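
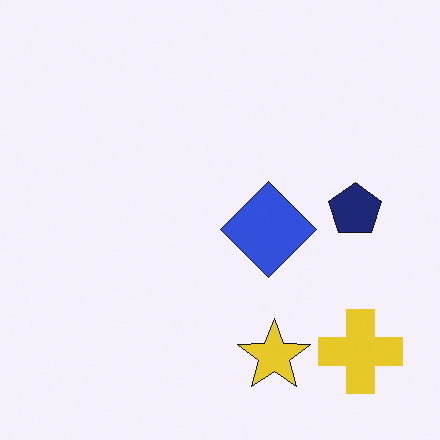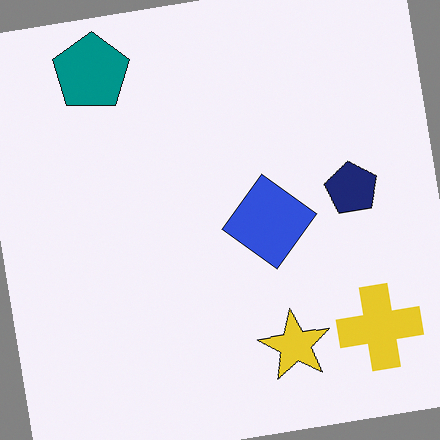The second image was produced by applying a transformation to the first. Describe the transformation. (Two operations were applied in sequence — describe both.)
The image was rotated counter-clockwise by a few degrees, then overlaid with an additional teal pentagon.

Every shape is tilted by the same angle and the image corners show triangular fill wedges — a whole-image rotation by a non-right angle. A teal pentagon appears in the second image that is absent from the first.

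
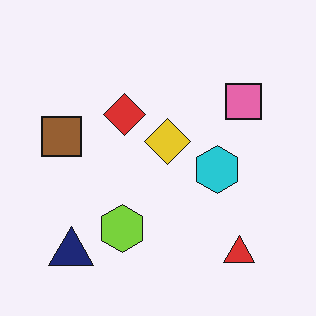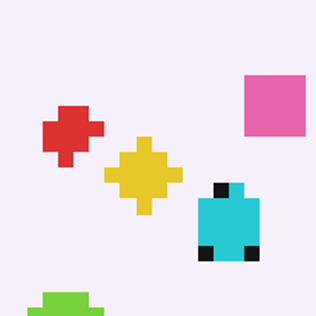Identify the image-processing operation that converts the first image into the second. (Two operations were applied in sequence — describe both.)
The transformation is: heavily pixelated into large blocks, then cropped tightly and scaled back up.

Shapes are reduced to large square blocks; fine edges and outlines are lost — a downscale-then-upscale (mosaic) effect. The visible shapes are larger and the field of view is narrower; shapes near the original edges may be partly or wholly outside the frame — a crop-and-rescale.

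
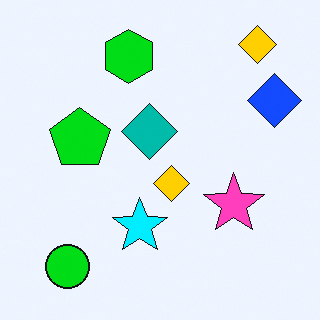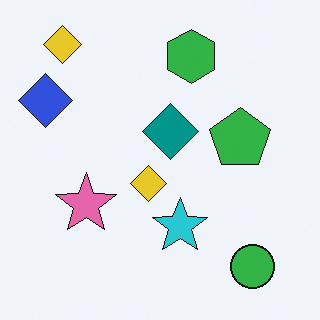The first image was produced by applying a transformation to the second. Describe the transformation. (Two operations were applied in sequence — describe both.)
This is the original image flipped horizontally (left ↔ right), then made much more vivid (saturation change).

The blue diamond is in the top-left of the second image and the top-right of the first — shapes on opposite sides of the vertical midline have swapped in a mirror flip. All colors are more vivid — a global saturation change.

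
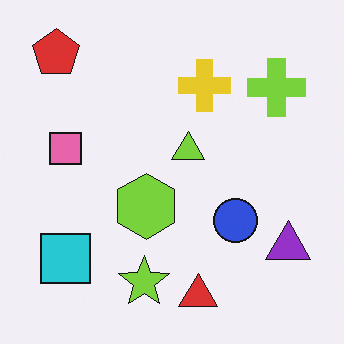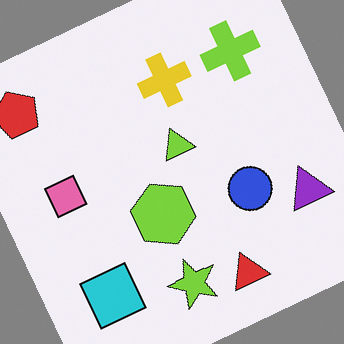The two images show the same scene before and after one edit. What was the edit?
This is the original image rotated counter-clockwise by a moderate amount.

Every shape is tilted by the same angle and the image corners show triangular fill wedges — a whole-image rotation by a non-right angle.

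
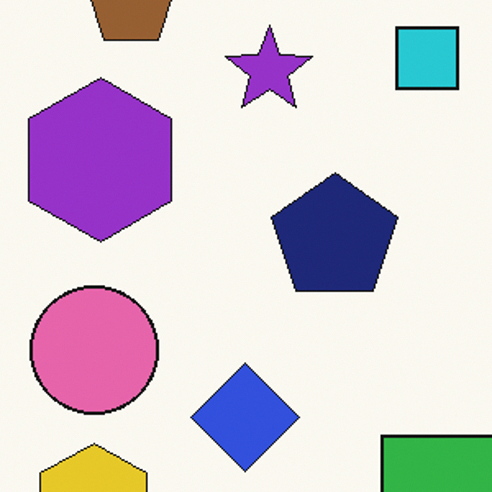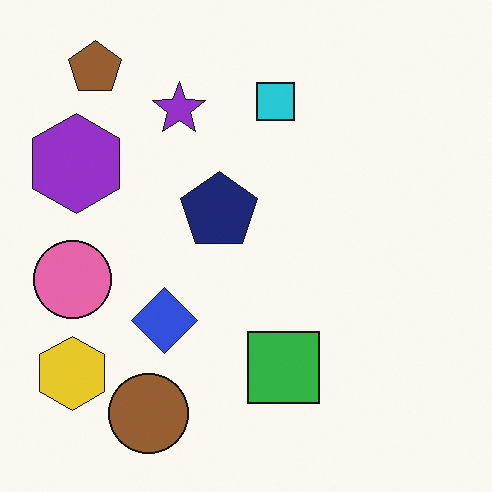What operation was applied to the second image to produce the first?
The first image is the second cropped tightly and scaled back up.

The visible shapes are larger and the field of view is narrower; shapes near the original edges may be partly or wholly outside the frame — a crop-and-rescale.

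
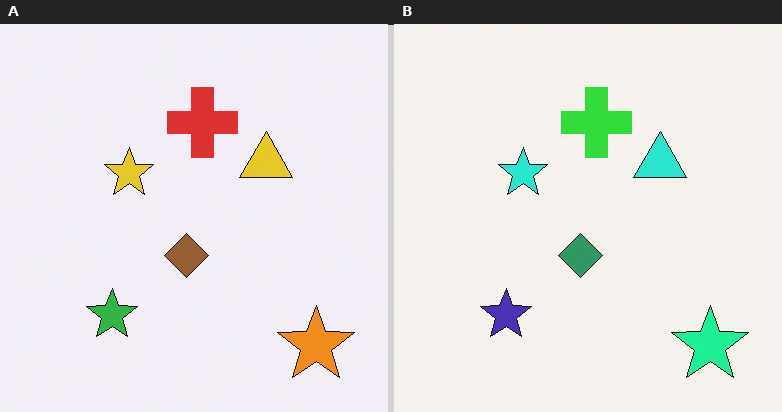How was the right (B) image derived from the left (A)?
The image was hue-shifted through roughly a third of the color wheel.

Every shape's color has rotated by the same amount around the hue wheel — a uniform hue shift.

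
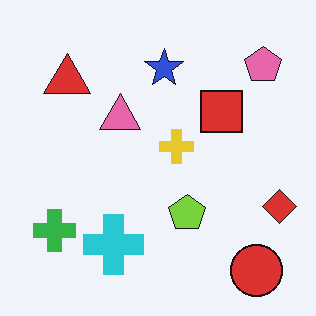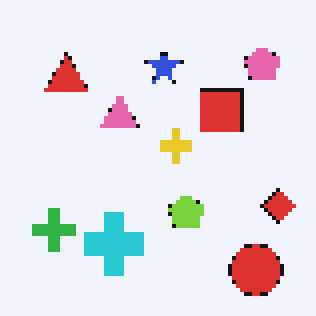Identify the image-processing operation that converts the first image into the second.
The second image is the first lightly pixelated (a mild mosaic effect).

Shapes are reduced to large square blocks; fine edges and outlines are lost — a downscale-then-upscale (mosaic) effect.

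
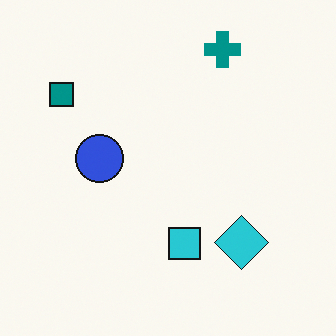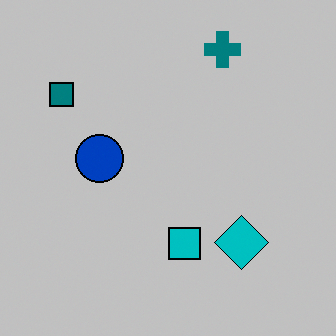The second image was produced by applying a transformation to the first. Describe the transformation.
The second image is the first aggressively posterized.

Each flat color has snapped to a coarser quantized level — most visibly, the near-white background has dropped to a flat grey.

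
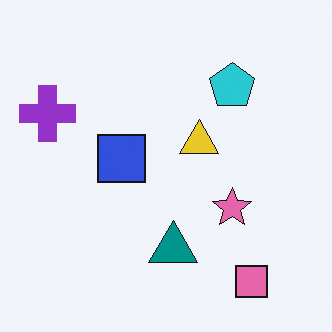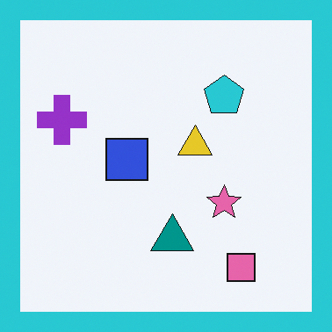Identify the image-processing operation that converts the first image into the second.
Framed with a cyan border.

A solid cyan frame runs around the edge of the second image, with the content slightly shrunk inside it.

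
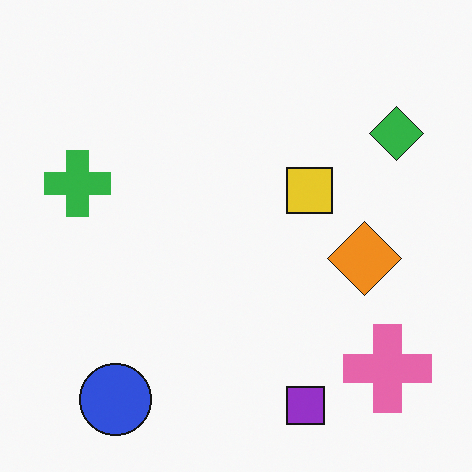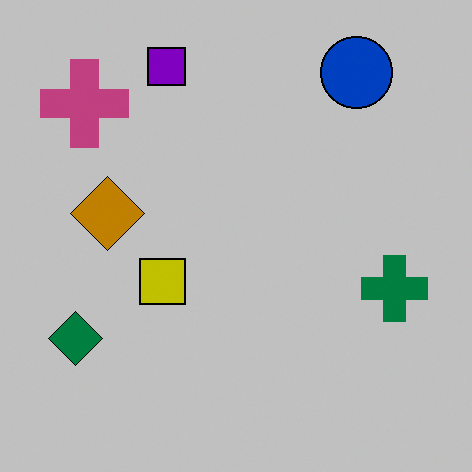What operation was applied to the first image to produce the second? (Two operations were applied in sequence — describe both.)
This is the original image rotated 180°, then aggressively posterized.

The blue circle sits in the bottom-left of the first image and the top-right of the second — consistent with a whole-image 180° rotation. Each flat color has snapped to a coarser quantized level — most visibly, the near-white background has dropped to a flat grey.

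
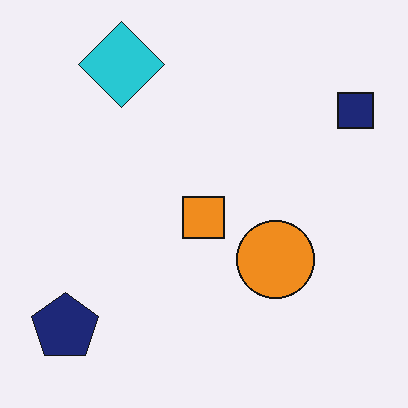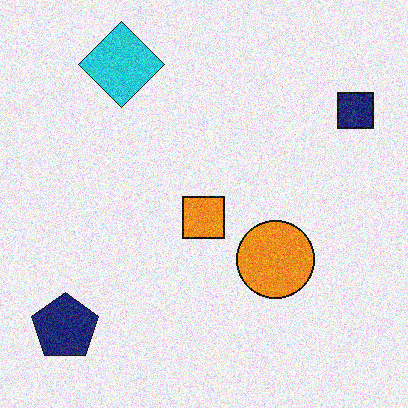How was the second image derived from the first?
The transformation is: degraded with moderate additive noise.

Random speckle covers the whole image, including the flat background.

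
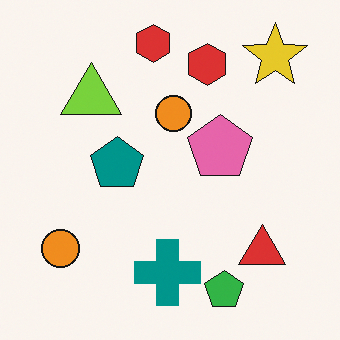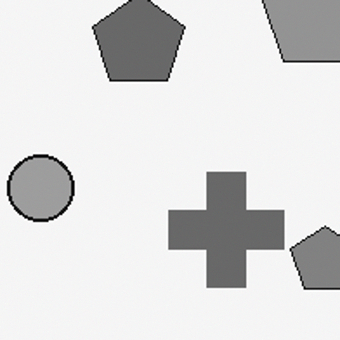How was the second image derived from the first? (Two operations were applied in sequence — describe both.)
This is the original image converted to grayscale, then cropped tightly and scaled back up.

All color is removed — every shape is now a shade of grey. The visible shapes are larger and the field of view is narrower; shapes near the original edges may be partly or wholly outside the frame — a crop-and-rescale.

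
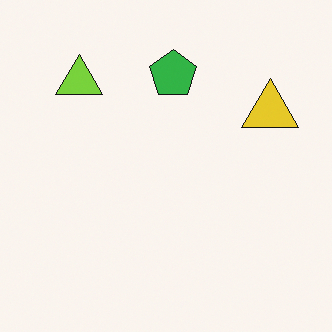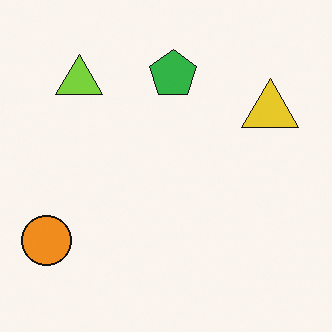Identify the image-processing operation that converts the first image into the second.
It was overlaid with an additional orange circle.

An orange circle appears in the second image that is absent from the first.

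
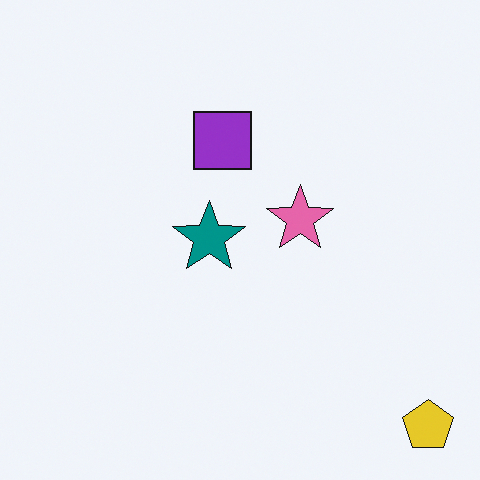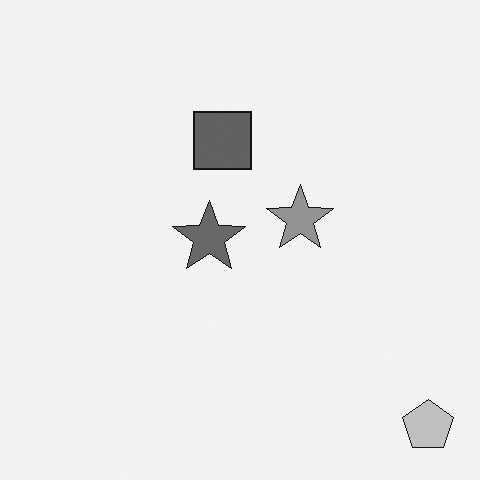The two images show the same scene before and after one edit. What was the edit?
Converted to grayscale.

All color is removed — every shape is now a shade of grey.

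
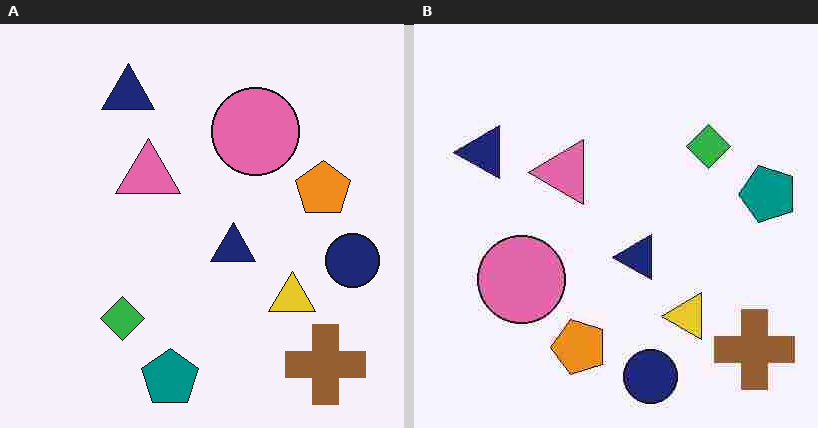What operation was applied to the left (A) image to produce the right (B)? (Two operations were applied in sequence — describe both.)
The image was degraded with heavy JPEG compression, then transposed (reflected across the top-left ↔ bottom-right diagonal).

Blocky 8×8 compression artifacts appear around shape edges and the flat background shows ringing — characteristic JPEG degradation. Shapes have swapped their row and column positions — what was in the top-right is now in the bottom-left — a diagonal reflection.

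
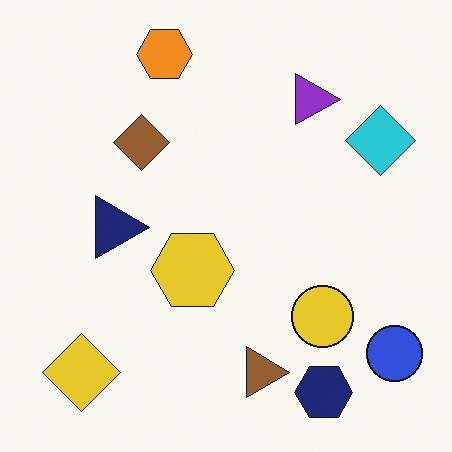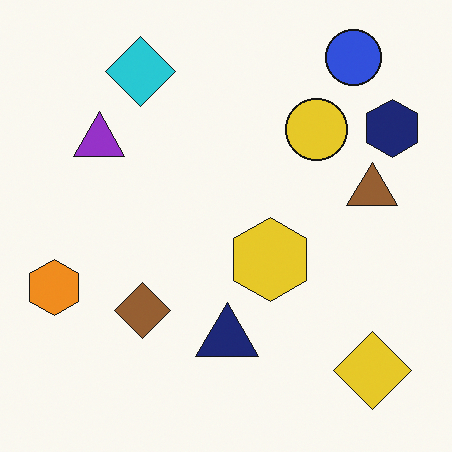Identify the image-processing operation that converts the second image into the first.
The image was rotated 90° clockwise.

The blue circle sits in the top-right of the second image and the bottom-right of the first — consistent with a whole-image 90° clockwise rotation.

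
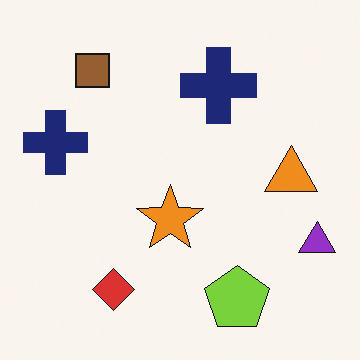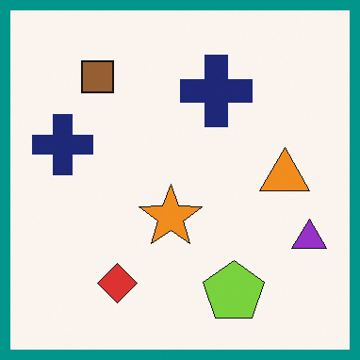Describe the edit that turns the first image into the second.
This is the original image framed with a teal border.

A solid teal frame runs around the edge of the second image, with the content slightly shrunk inside it.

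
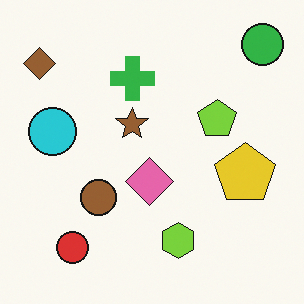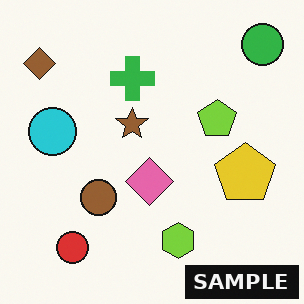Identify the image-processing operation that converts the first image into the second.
The second image is the first watermarked with the text "SAMPLE" in the lower-right corner.

A dark label reading "SAMPLE" appears in the lower-right corner.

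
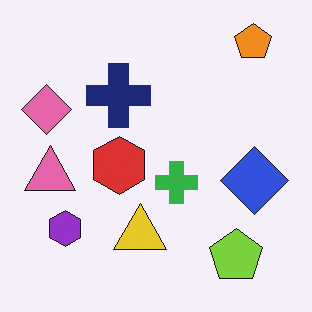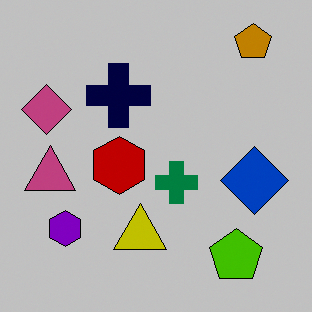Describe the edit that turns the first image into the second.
The image was aggressively posterized.

Each flat color has snapped to a coarser quantized level — most visibly, the near-white background has dropped to a flat grey.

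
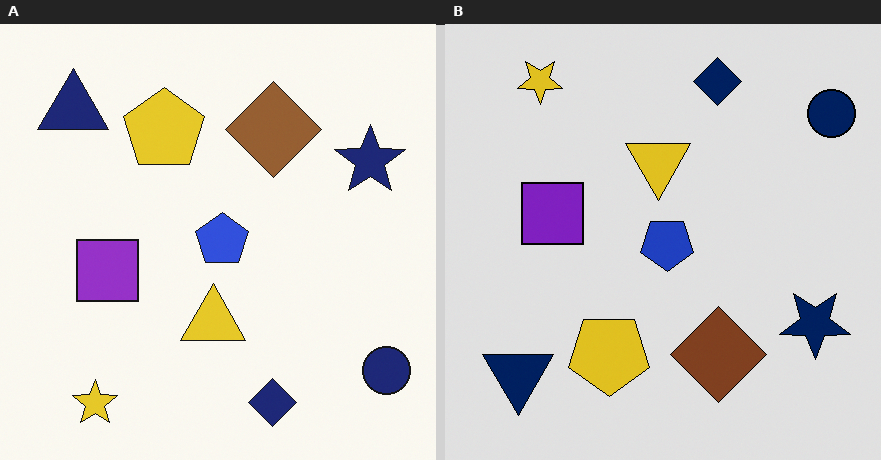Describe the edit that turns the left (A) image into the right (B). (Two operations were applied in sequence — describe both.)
The right (B) image is the left (A) flipped vertically (top ↔ bottom), then posterized to a reduced palette.

The yellow star is in the bottom-left of the left (A) image and the top-left of the right (B) — shapes on opposite sides of the horizontal midline have swapped in a mirror flip. Each flat color has snapped to a coarser quantized level — most visibly, the near-white background has dropped to a flat grey.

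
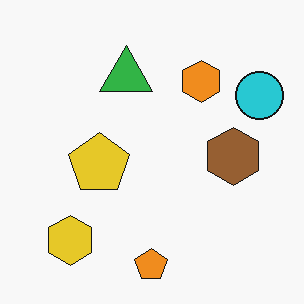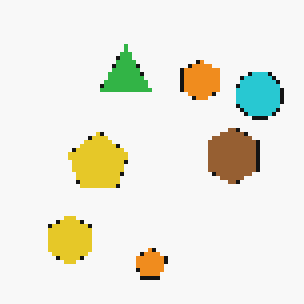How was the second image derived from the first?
The image was lightly pixelated (a mild mosaic effect).

Shapes are reduced to large square blocks; fine edges and outlines are lost — a downscale-then-upscale (mosaic) effect.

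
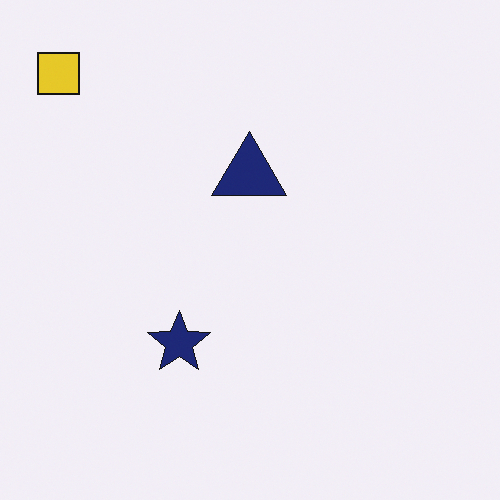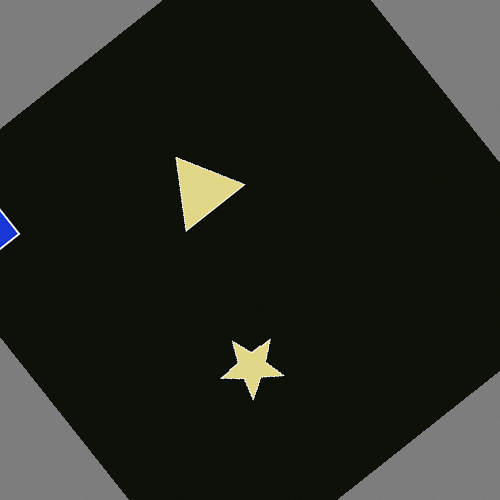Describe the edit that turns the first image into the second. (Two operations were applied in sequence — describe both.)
The second image is the first rotated counter-clockwise by a large amount — several tens of degrees, then color-inverted (negative).

Every shape is tilted by the same angle and the image corners show triangular fill wedges — a whole-image rotation by a non-right angle. The light background has become dark and every shape's color is its complement — a photographic negative.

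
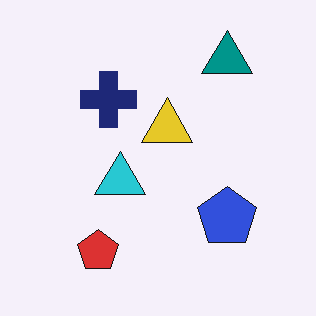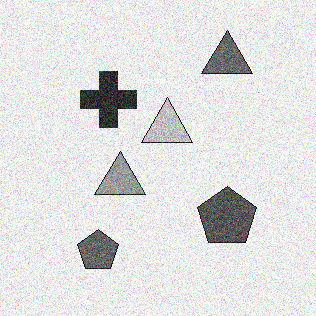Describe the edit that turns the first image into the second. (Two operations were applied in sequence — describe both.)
This is the original image converted to grayscale, then degraded with a thick layer of grain.

All color is removed — every shape is now a shade of grey. Random speckle covers the whole image, including the flat background.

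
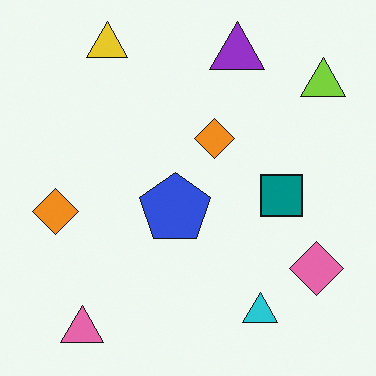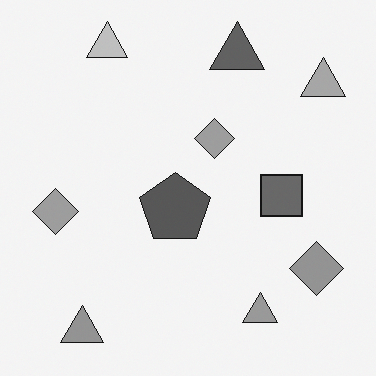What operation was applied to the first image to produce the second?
This is the original image converted to grayscale.

All color is removed — every shape is now a shade of grey.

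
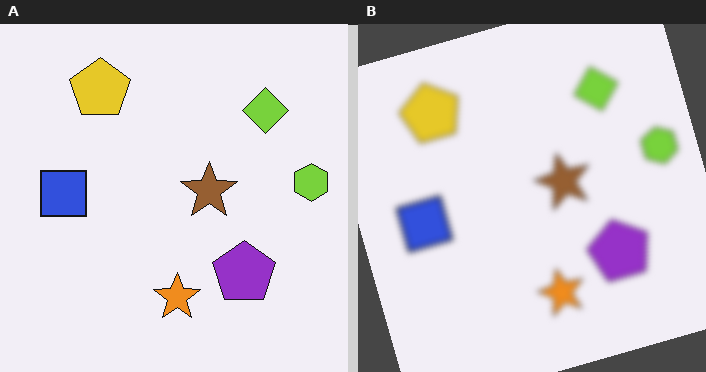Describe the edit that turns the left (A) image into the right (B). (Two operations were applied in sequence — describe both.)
The right (B) image is the left (A) noticeably gaussian-blurred, then rotated counter-clockwise by a clearly visible amount.

Shape edges and outlines are uniformly softened across the whole image. Every shape is tilted by the same angle and the image corners show triangular fill wedges — a whole-image rotation by a non-right angle.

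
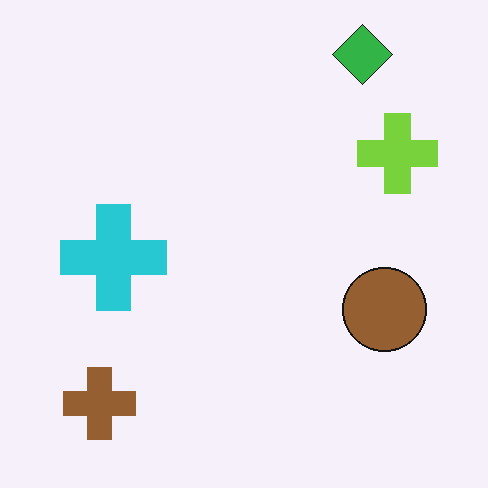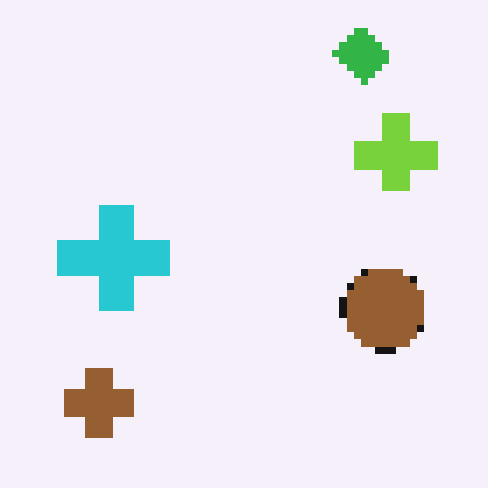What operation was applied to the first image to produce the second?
Moderately pixelated.

Shapes are reduced to large square blocks; fine edges and outlines are lost — a downscale-then-upscale (mosaic) effect.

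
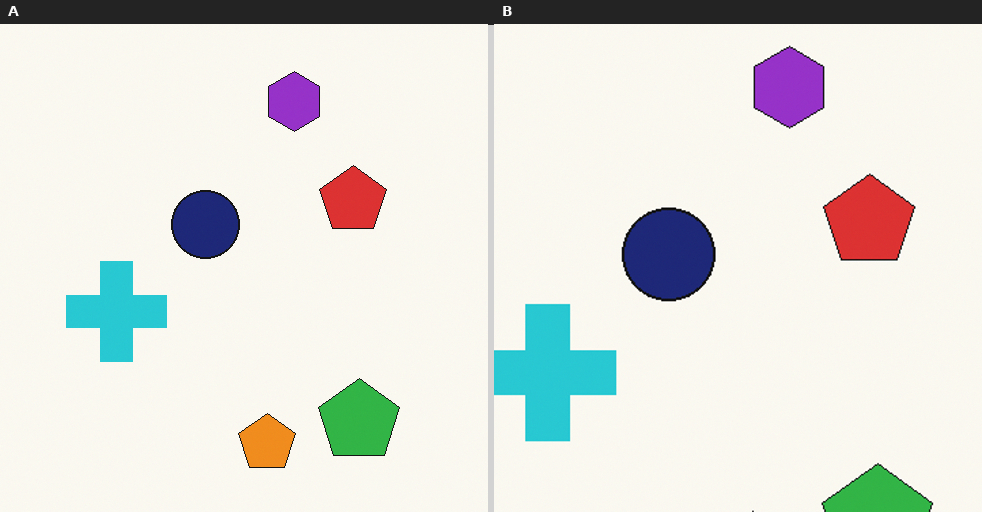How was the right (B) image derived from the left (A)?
The right (B) image is the left (A) cropped slightly and scaled back up.

The visible shapes are larger and the field of view is narrower; shapes near the original edges may be partly or wholly outside the frame — a crop-and-rescale.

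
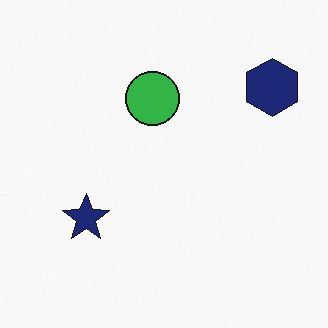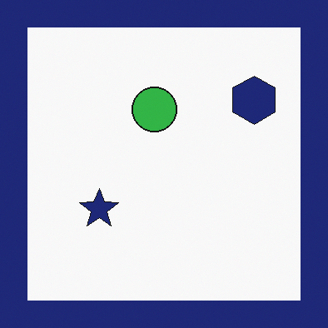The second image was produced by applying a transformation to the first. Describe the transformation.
This is the original image framed with a navy border.

A solid navy frame runs around the edge of the second image, with the content slightly shrunk inside it.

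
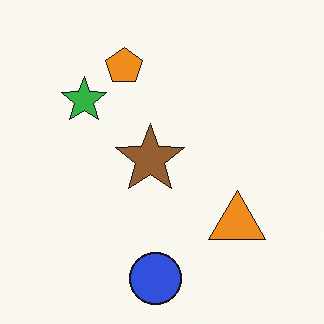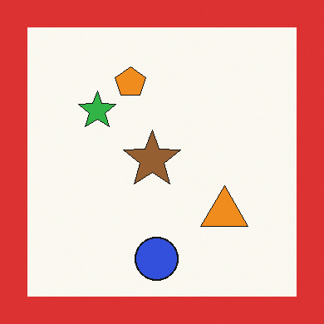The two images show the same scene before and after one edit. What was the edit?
The image was framed with a red border.

A solid red frame runs around the edge of the second image, with the content slightly shrunk inside it.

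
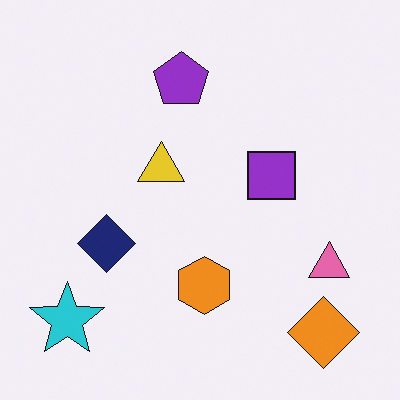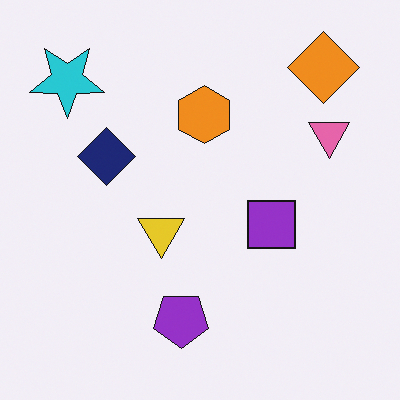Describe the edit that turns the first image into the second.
The second image is the first flipped vertically (top ↔ bottom).

The orange diamond is in the bottom-right of the first image and the top-right of the second — shapes on opposite sides of the horizontal midline have swapped in a mirror flip.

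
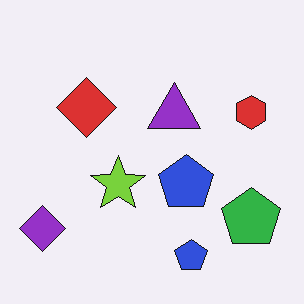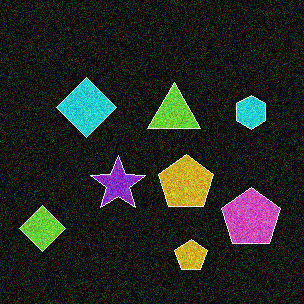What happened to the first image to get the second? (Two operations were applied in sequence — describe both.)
The second image is the first color-inverted (negative), then degraded with moderate additive noise.

The light background has become dark and every shape's color is its complement — a photographic negative. Random speckle covers the whole image, including the flat background.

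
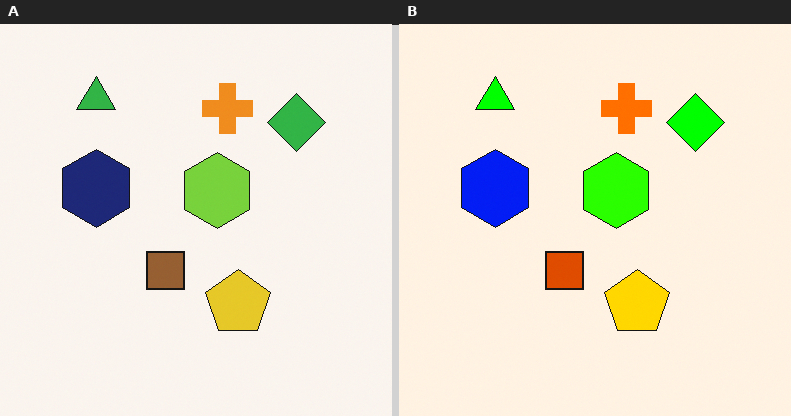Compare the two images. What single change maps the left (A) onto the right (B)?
The right (B) image is the left (A) heavily oversaturated.

All colors are more vivid — a global saturation change.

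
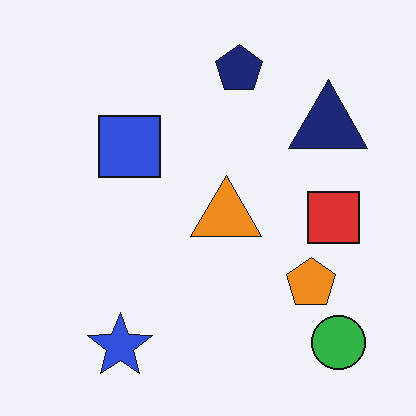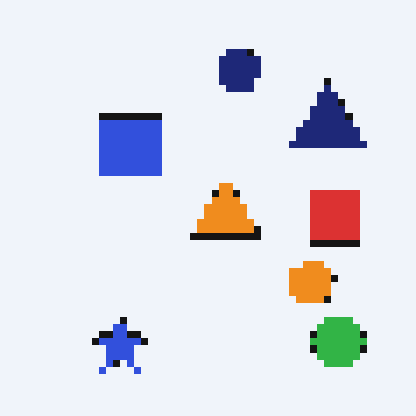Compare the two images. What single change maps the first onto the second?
The image was moderately pixelated.

Shapes are reduced to large square blocks; fine edges and outlines are lost — a downscale-then-upscale (mosaic) effect.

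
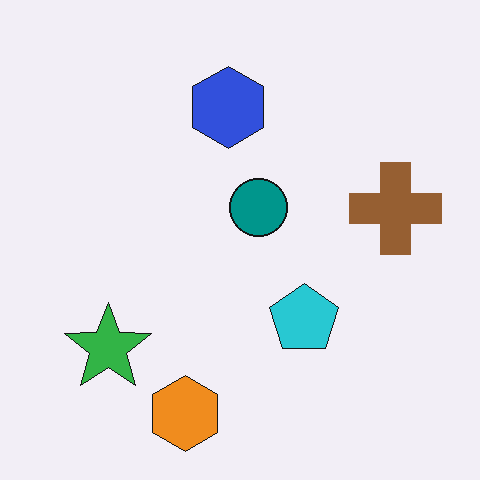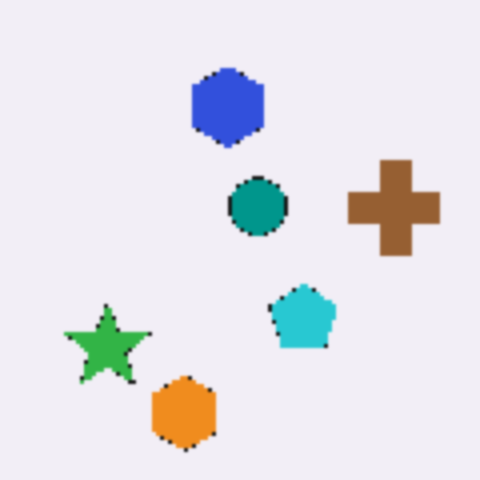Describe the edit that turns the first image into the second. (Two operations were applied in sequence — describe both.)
The second image is the first mildly pixelated, then lightly blurred.

Shapes are reduced to large square blocks; fine edges and outlines are lost — a downscale-then-upscale (mosaic) effect. Shape edges and outlines are uniformly softened across the whole image.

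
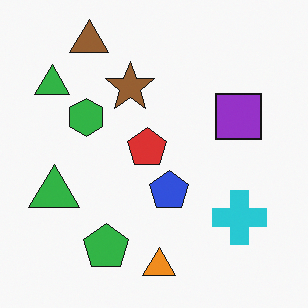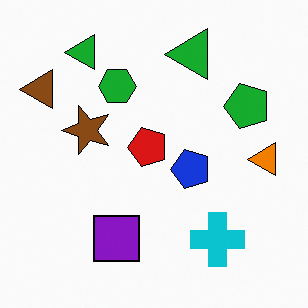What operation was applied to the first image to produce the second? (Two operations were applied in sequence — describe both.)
The second image is the first given slightly increased contrast, then transposed (reflected across the top-left ↔ bottom-right diagonal).

Tones are pushed away from mid-grey across the whole image — a global contrast change. Shapes have swapped their row and column positions — what was in the top-right is now in the bottom-left — a diagonal reflection.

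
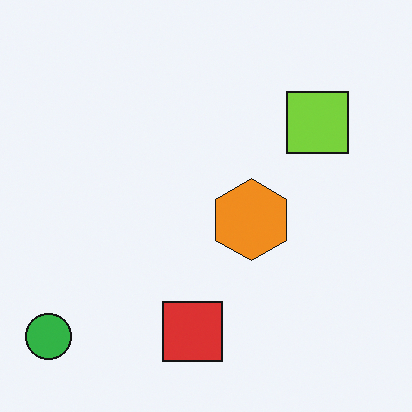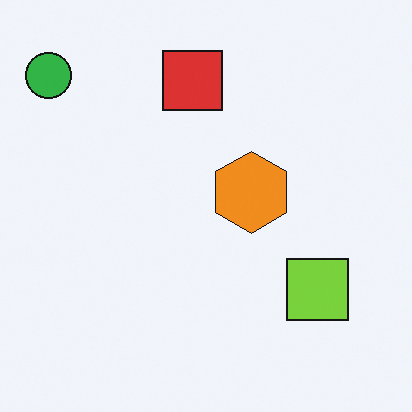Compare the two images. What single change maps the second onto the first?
This is the original image flipped vertically (top ↔ bottom).

The green circle is in the top-left of the second image and the bottom-left of the first — shapes on opposite sides of the horizontal midline have swapped in a mirror flip.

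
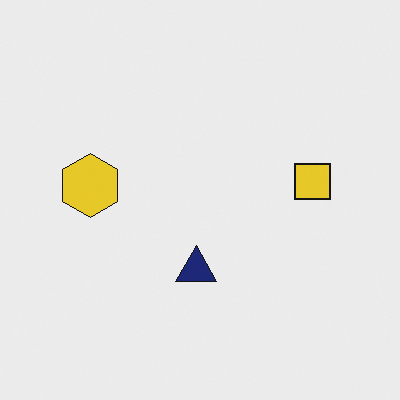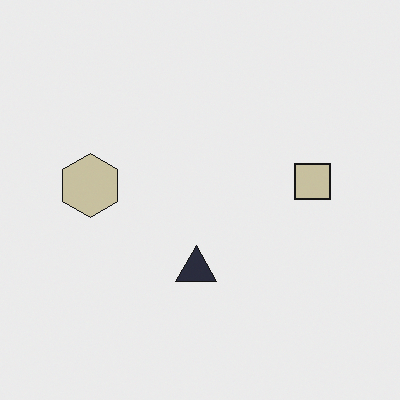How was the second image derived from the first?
Heavily desaturated.

All colors are more muted and greyish — a global saturation change.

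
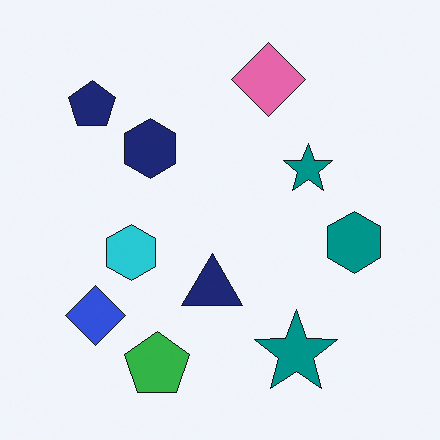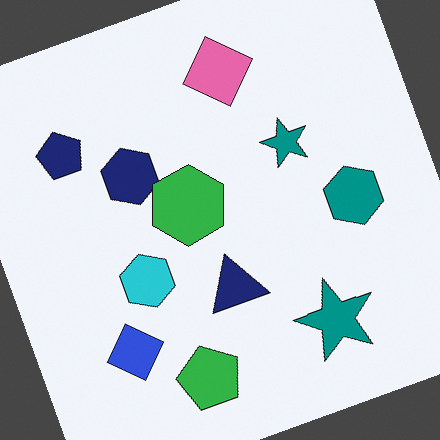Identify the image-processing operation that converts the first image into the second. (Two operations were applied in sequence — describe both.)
The transformation is: rotated counter-clockwise by a clearly visible amount, then overlaid with an additional green hexagon.

Every shape is tilted by the same angle and the image corners show triangular fill wedges — a whole-image rotation by a non-right angle. A green hexagon appears in the second image that is absent from the first.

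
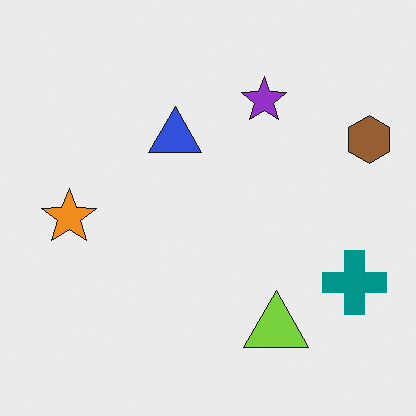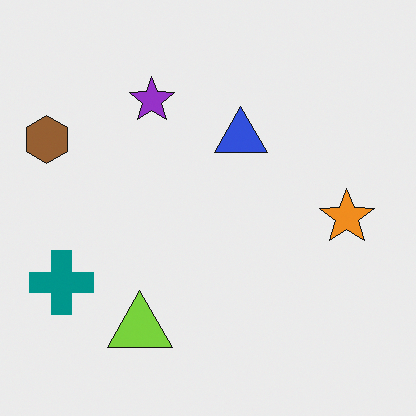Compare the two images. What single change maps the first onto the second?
The image was flipped horizontally (left ↔ right).

The brown hexagon is in the right of the first image and the left of the second — shapes on opposite sides of the vertical midline have swapped in a mirror flip.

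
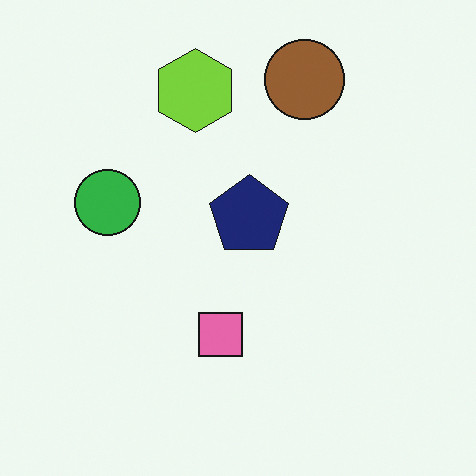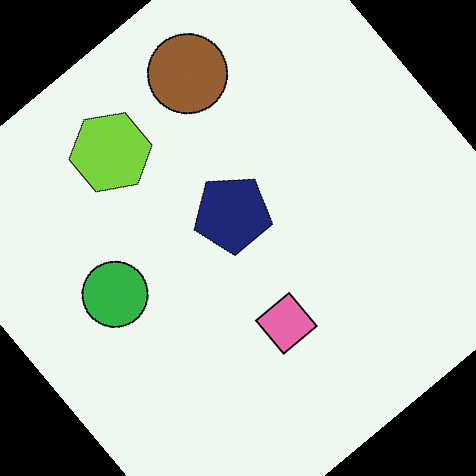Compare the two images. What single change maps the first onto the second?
This is the original image rotated counter-clockwise by a large amount — several tens of degrees.

Every shape is tilted by the same angle and the image corners show triangular fill wedges — a whole-image rotation by a non-right angle.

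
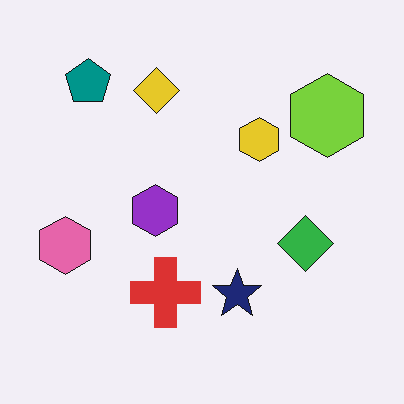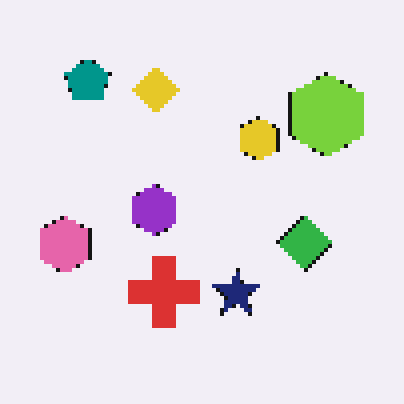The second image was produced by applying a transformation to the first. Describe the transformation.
The image was lightly pixelated (a mild mosaic effect).

Shapes are reduced to large square blocks; fine edges and outlines are lost — a downscale-then-upscale (mosaic) effect.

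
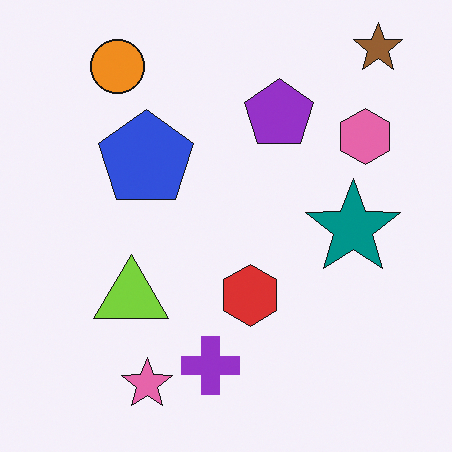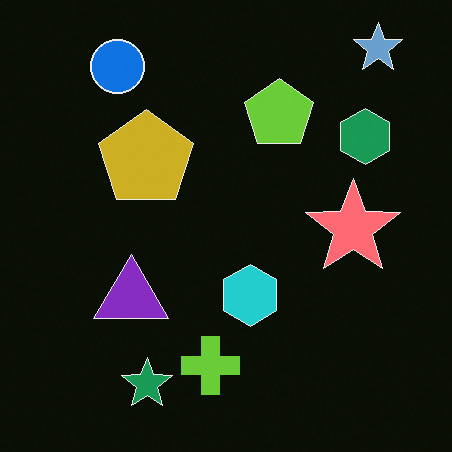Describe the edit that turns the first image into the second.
The transformation is: color-inverted (negative).

The light background has become dark and every shape's color is its complement — a photographic negative.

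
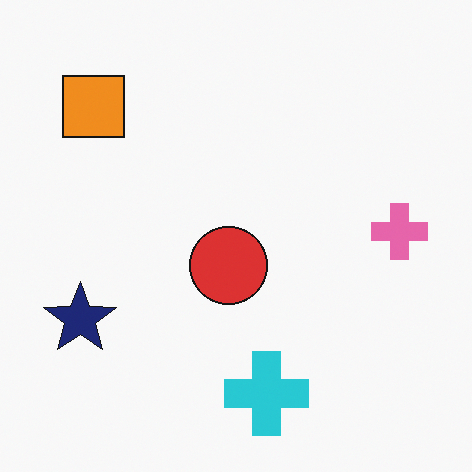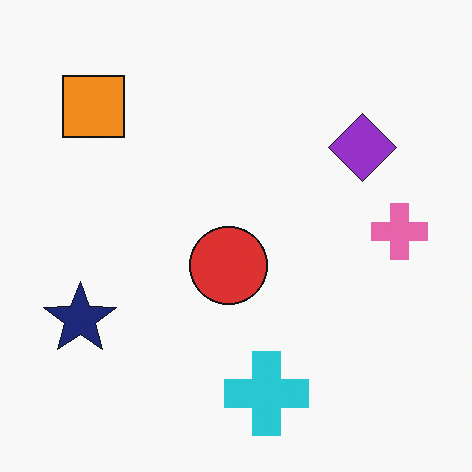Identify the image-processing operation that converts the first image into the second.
Overlaid with an additional purple diamond.

A purple diamond appears in the second image that is absent from the first.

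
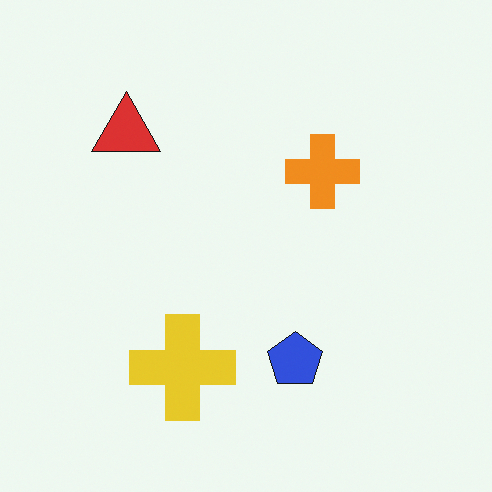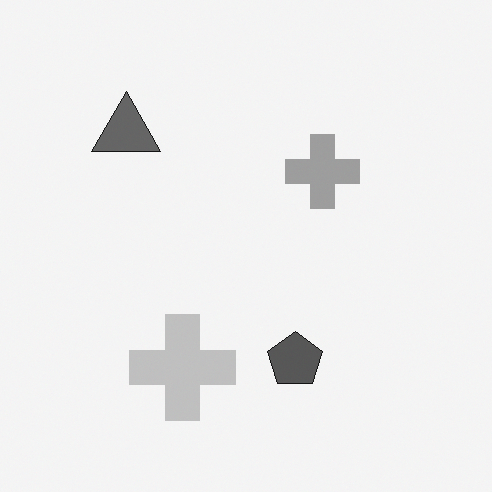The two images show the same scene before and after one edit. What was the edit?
The image was converted to grayscale.

All color is removed — every shape is now a shade of grey.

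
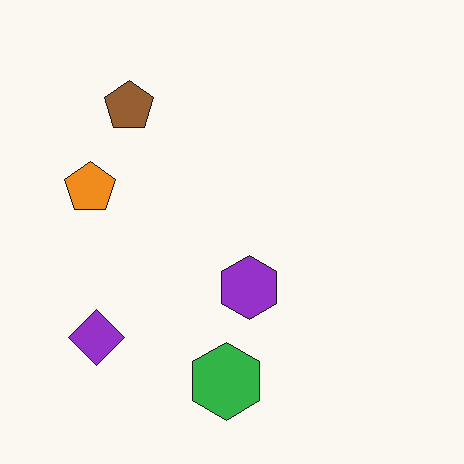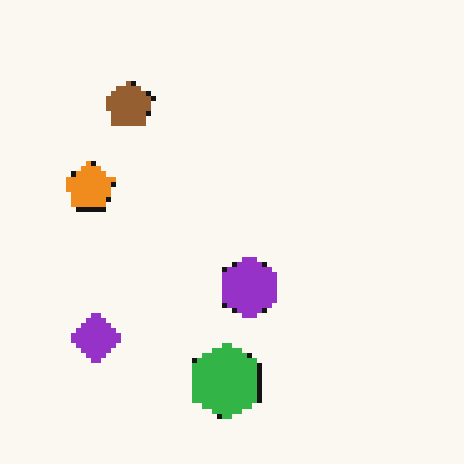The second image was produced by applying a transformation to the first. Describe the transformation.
Mildly pixelated.

Shapes are reduced to large square blocks; fine edges and outlines are lost — a downscale-then-upscale (mosaic) effect.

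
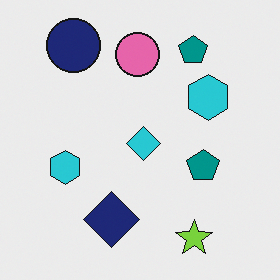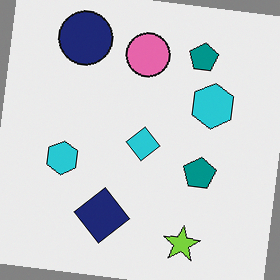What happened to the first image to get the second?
This is the original image rotated clockwise by a small amount.

Every shape is tilted by the same angle and the image corners show triangular fill wedges — a whole-image rotation by a non-right angle.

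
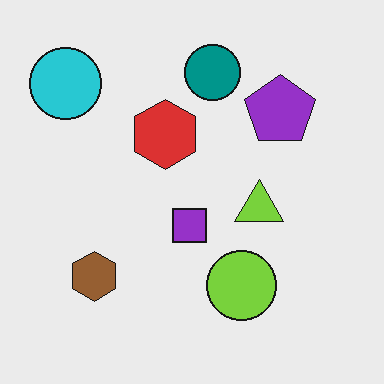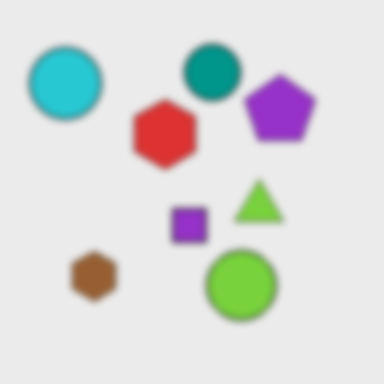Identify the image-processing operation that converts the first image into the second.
The image was moderately blurred.

Shape edges and outlines are uniformly softened across the whole image.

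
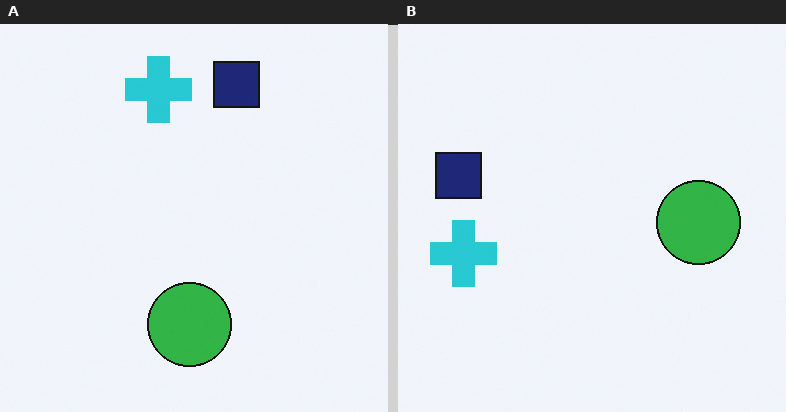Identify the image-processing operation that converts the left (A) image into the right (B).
The image was rotated 90° counter-clockwise.

The navy square sits in the top of the left (A) image and the left of the right (B) — consistent with a whole-image 90° counter-clockwise rotation.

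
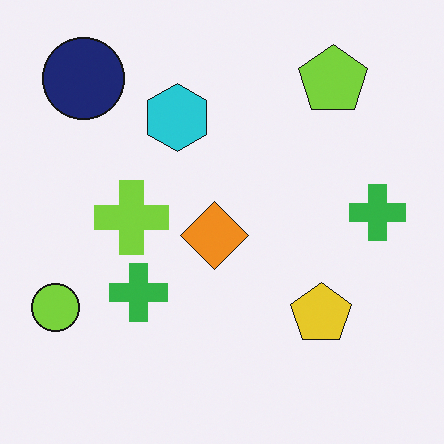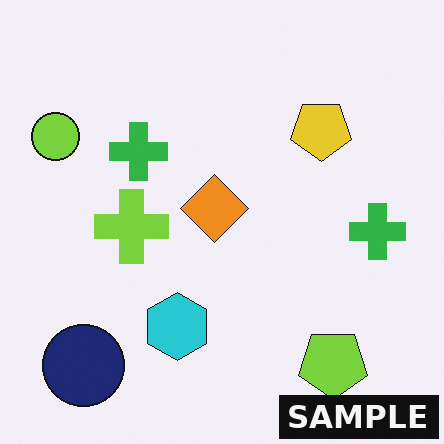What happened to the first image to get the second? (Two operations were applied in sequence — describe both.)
It was flipped vertically (top ↔ bottom), then watermarked with the text "SAMPLE" in the lower-right corner.

The navy circle is in the top-left of the first image and the bottom-left of the second — shapes on opposite sides of the horizontal midline have swapped in a mirror flip. A dark label reading "SAMPLE" appears in the lower-right corner.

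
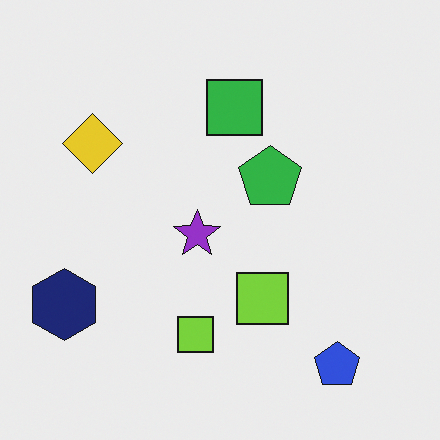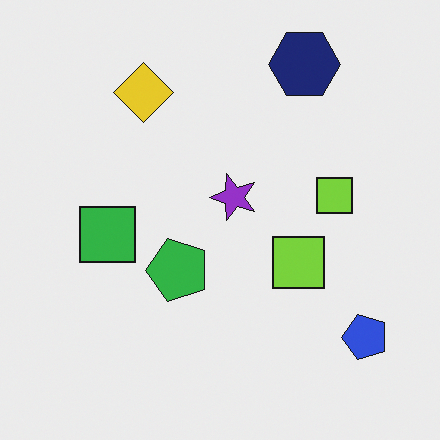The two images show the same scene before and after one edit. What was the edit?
This is the original image transposed (reflected across the top-left ↔ bottom-right diagonal).

Shapes have swapped their row and column positions — what was in the top-right is now in the bottom-left — a diagonal reflection.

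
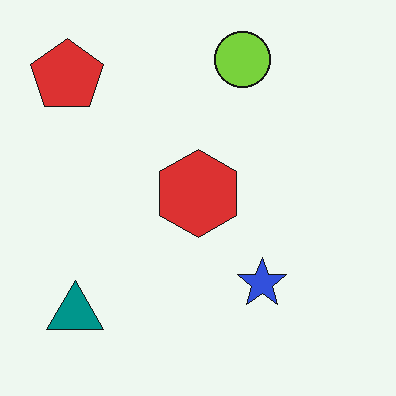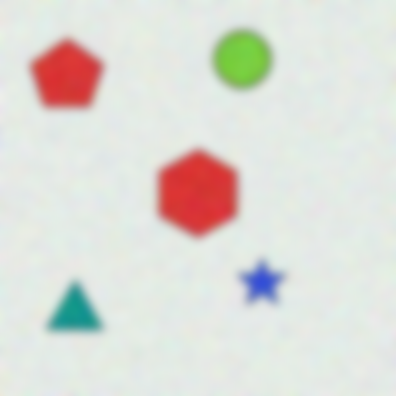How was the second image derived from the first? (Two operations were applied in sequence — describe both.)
The image was degraded with a thick layer of grain, then noticeably gaussian-blurred.

Random speckle covers the whole image, including the flat background. Shape edges and outlines are uniformly softened across the whole image.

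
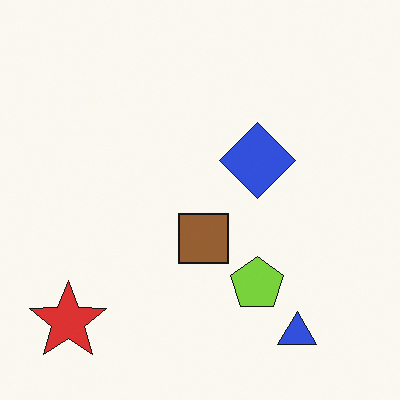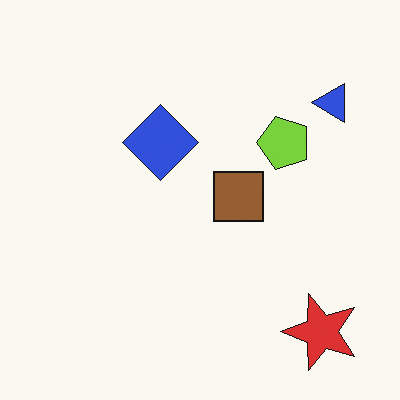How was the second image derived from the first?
Rotated 90° counter-clockwise.

The red star sits in the bottom-left of the first image and the bottom-right of the second — consistent with a whole-image 90° counter-clockwise rotation.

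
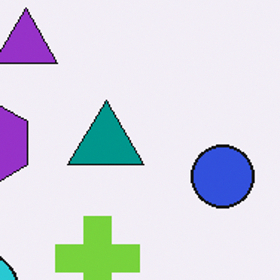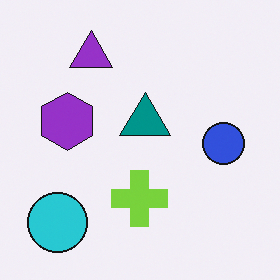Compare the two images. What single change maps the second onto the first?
It was cropped to a modestly smaller region and rescaled.

The visible shapes are larger and the field of view is narrower; shapes near the original edges may be partly or wholly outside the frame — a crop-and-rescale.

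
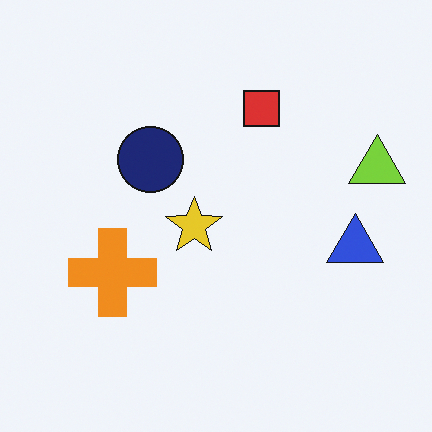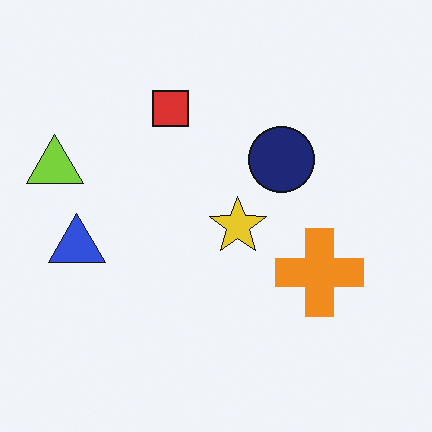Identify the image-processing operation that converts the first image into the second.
The transformation is: flipped horizontally (left ↔ right).

The lime triangle is in the right of the first image and the left of the second — shapes on opposite sides of the vertical midline have swapped in a mirror flip.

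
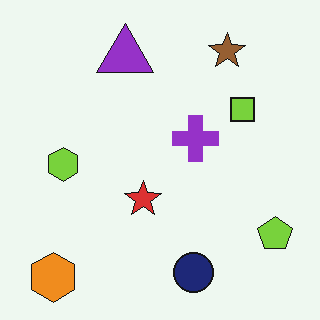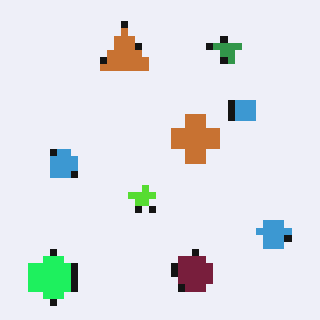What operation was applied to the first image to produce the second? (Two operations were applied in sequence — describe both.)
The second image is the first hue-shifted by a moderate amount, then moderately pixelated.

Every shape's color has rotated by the same amount around the hue wheel — a uniform hue shift. Shapes are reduced to large square blocks; fine edges and outlines are lost — a downscale-then-upscale (mosaic) effect.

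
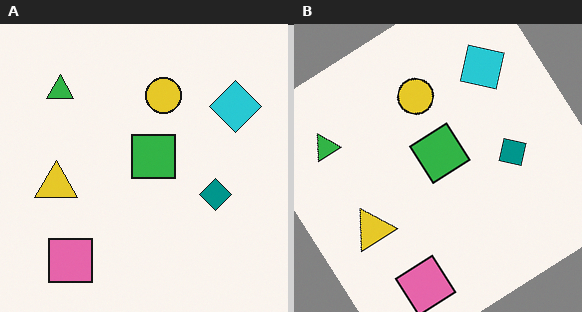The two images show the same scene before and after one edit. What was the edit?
Rotated counter-clockwise by a large amount — several tens of degrees.

Every shape is tilted by the same angle and the image corners show triangular fill wedges — a whole-image rotation by a non-right angle.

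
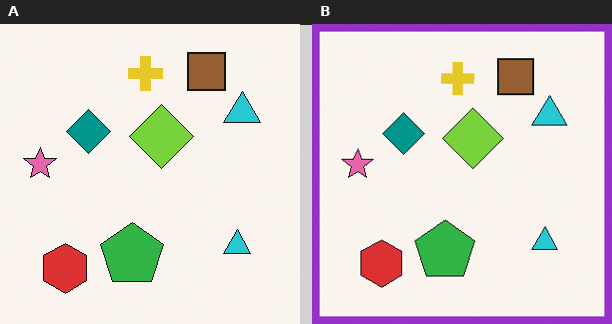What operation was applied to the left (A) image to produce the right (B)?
It was framed with a purple border.

A solid purple frame runs around the edge of the right (B) image, with the content slightly shrunk inside it.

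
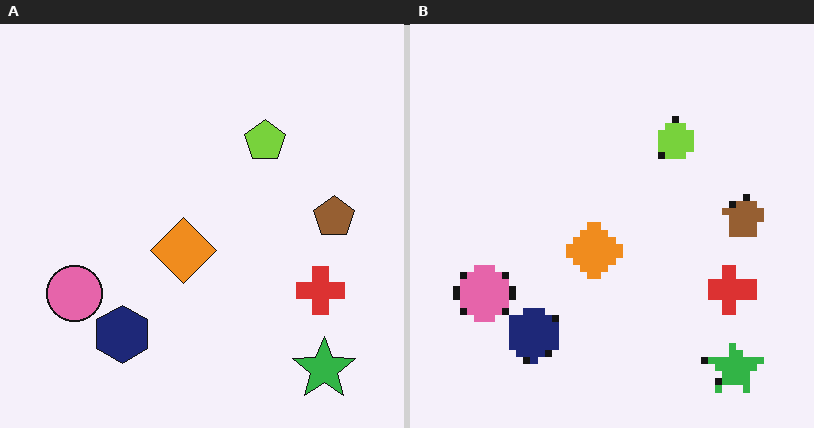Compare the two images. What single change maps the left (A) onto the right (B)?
The right (B) image is the left (A) pixelated into visible square blocks.

Shapes are reduced to large square blocks; fine edges and outlines are lost — a downscale-then-upscale (mosaic) effect.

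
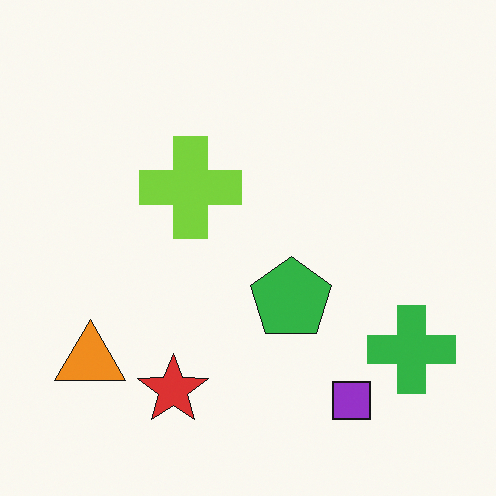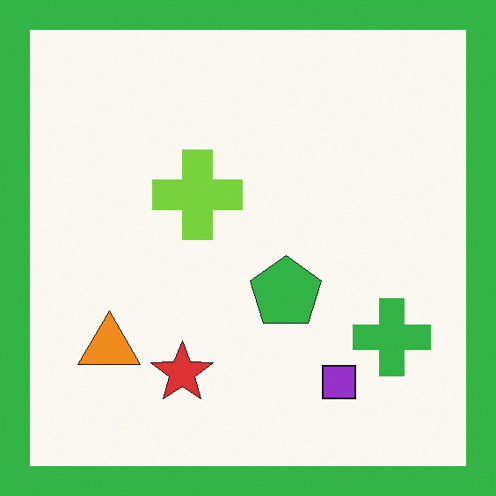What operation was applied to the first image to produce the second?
It was framed with a green border.

A solid green frame runs around the edge of the second image, with the content slightly shrunk inside it.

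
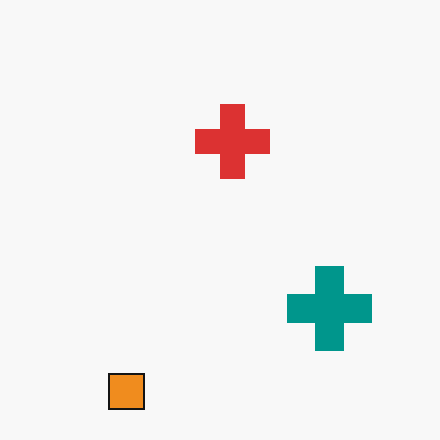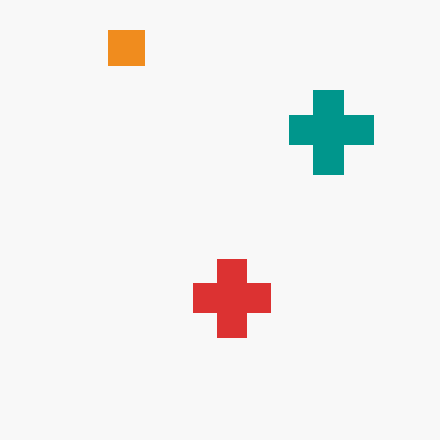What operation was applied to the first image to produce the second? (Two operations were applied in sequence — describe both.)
The transformation is: flipped vertically (top ↔ bottom), then pixelated into visible square blocks.

The orange square is in the bottom-left of the first image and the top-left of the second — shapes on opposite sides of the horizontal midline have swapped in a mirror flip. Shapes are reduced to large square blocks; fine edges and outlines are lost — a downscale-then-upscale (mosaic) effect.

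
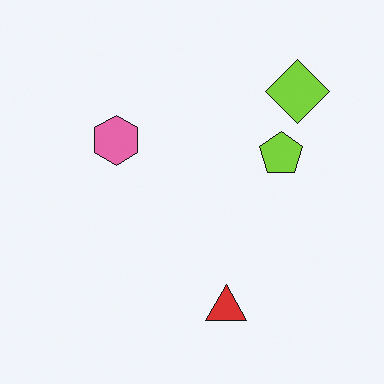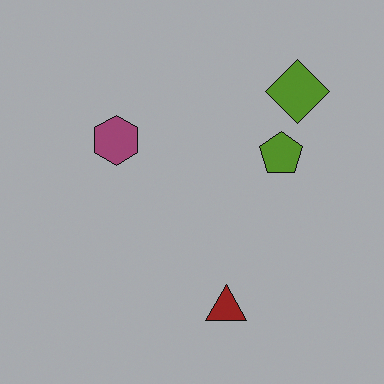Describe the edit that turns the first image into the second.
It was substantially darkened.

Every pixel — background and shapes alike — is uniformly darkened.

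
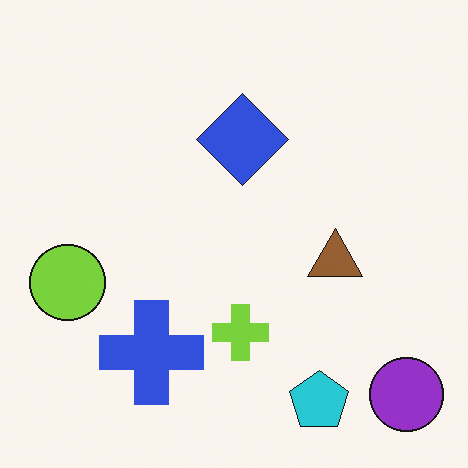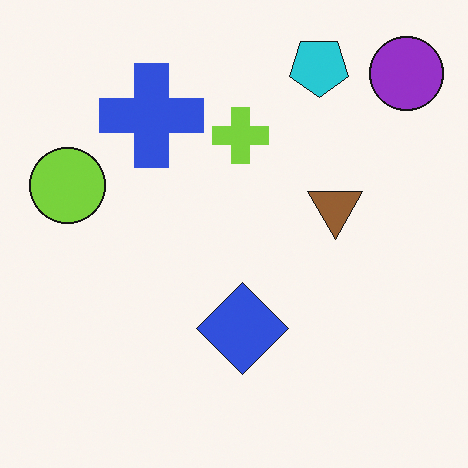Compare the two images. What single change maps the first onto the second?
The second image is the first flipped vertically (top ↔ bottom).

The cyan pentagon is in the bottom-right of the first image and the top-right of the second — shapes on opposite sides of the horizontal midline have swapped in a mirror flip.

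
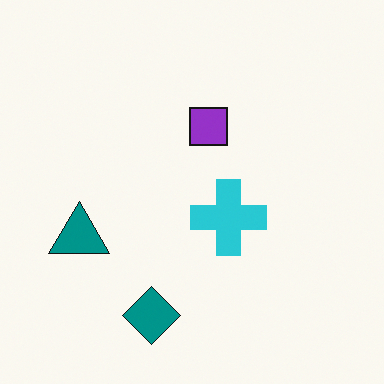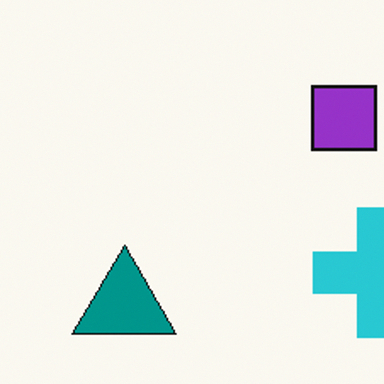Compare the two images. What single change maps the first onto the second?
Cropped to a noticeably smaller region and rescaled.

The visible shapes are larger and the field of view is narrower; shapes near the original edges may be partly or wholly outside the frame — a crop-and-rescale.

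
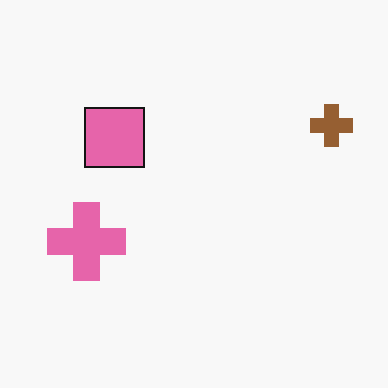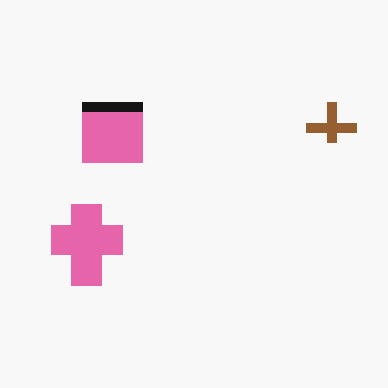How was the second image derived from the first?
It was heavily pixelated into large blocks.

Shapes are reduced to large square blocks; fine edges and outlines are lost — a downscale-then-upscale (mosaic) effect.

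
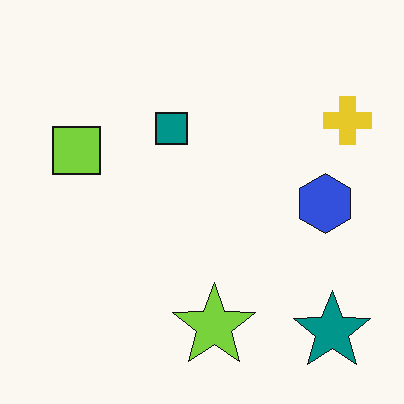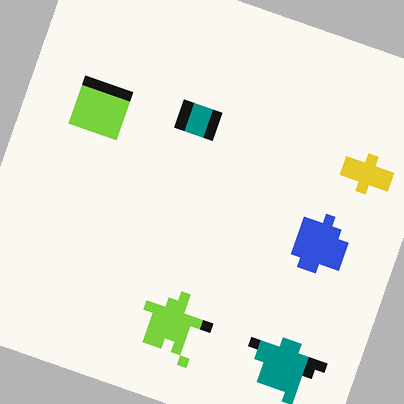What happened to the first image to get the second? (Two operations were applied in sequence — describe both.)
The transformation is: coarsely pixelated, then rotated clockwise by a moderate amount.

Shapes are reduced to large square blocks; fine edges and outlines are lost — a downscale-then-upscale (mosaic) effect. Every shape is tilted by the same angle and the image corners show triangular fill wedges — a whole-image rotation by a non-right angle.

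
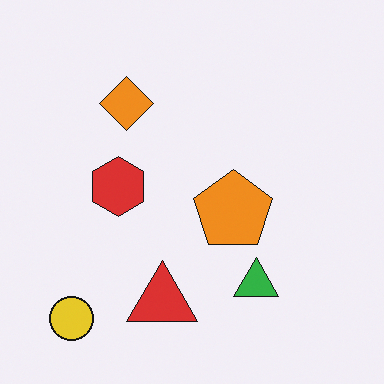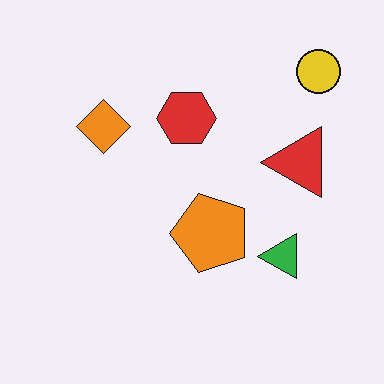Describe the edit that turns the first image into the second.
Transposed (reflected across the top-left ↔ bottom-right diagonal).

Shapes have swapped their row and column positions — what was in the top-right is now in the bottom-left — a diagonal reflection.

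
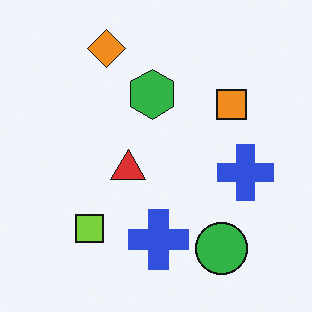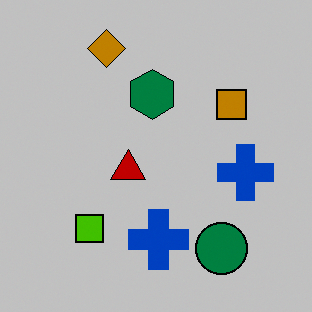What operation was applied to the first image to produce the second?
The image was aggressively posterized.

Each flat color has snapped to a coarser quantized level — most visibly, the near-white background has dropped to a flat grey.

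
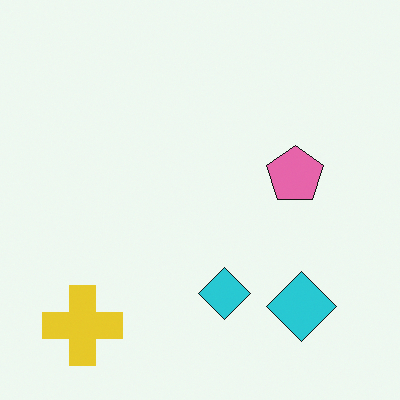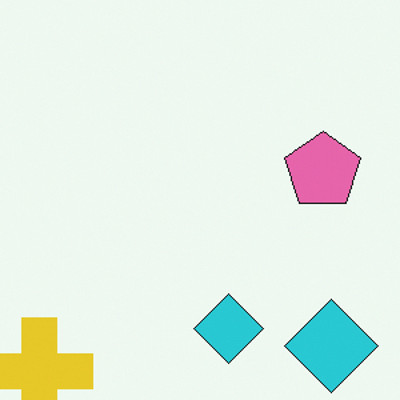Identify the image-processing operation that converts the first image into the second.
It was cropped to a modestly smaller region and rescaled.

The visible shapes are larger and the field of view is narrower; shapes near the original edges may be partly or wholly outside the frame — a crop-and-rescale.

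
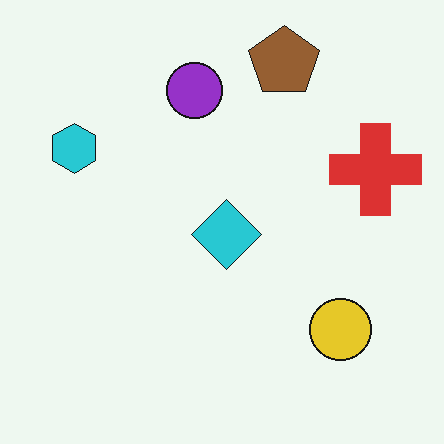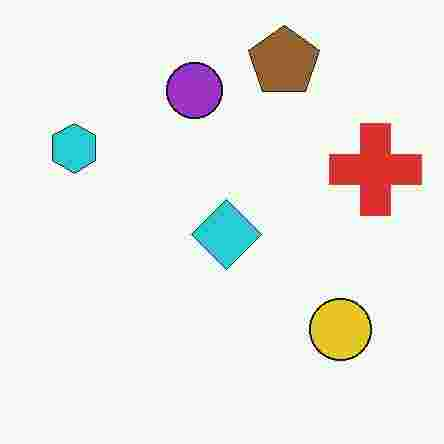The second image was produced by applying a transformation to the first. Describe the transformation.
The transformation is: degraded with heavy JPEG compression.

Blocky 8×8 compression artifacts appear around shape edges and the flat background shows ringing — characteristic JPEG degradation.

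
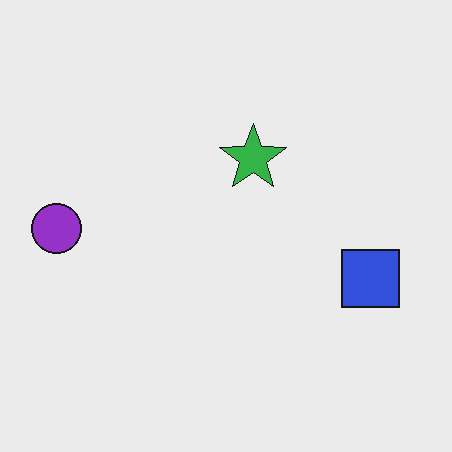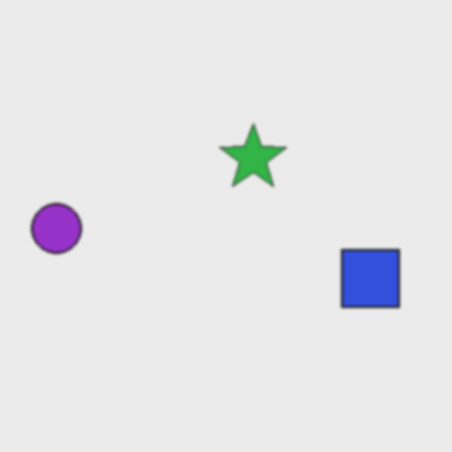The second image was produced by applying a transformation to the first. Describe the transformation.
Slightly softened.

Shape edges and outlines are uniformly softened across the whole image.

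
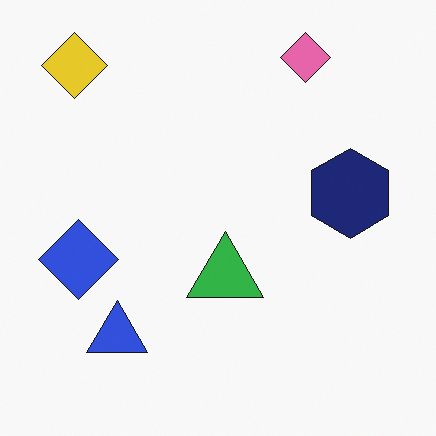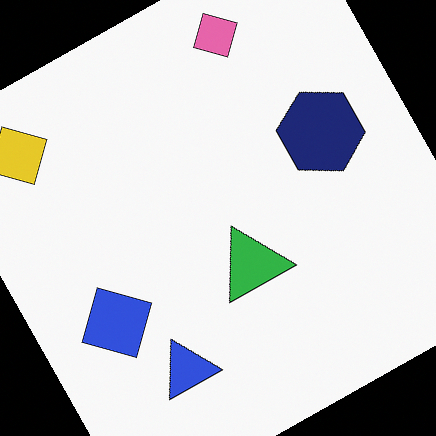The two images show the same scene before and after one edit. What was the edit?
The transformation is: rotated counter-clockwise by a moderate amount.

Every shape is tilted by the same angle and the image corners show triangular fill wedges — a whole-image rotation by a non-right angle.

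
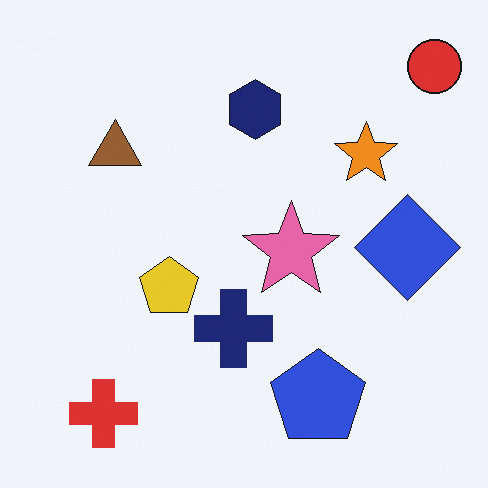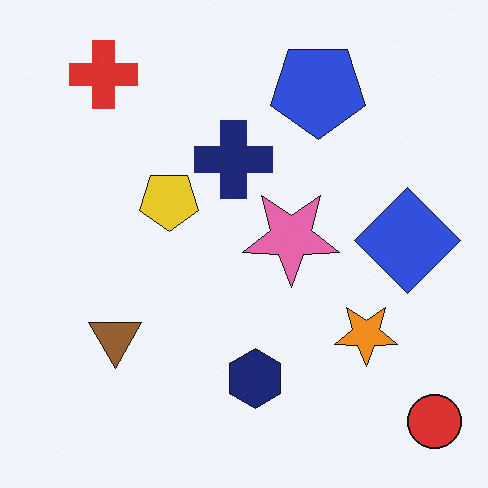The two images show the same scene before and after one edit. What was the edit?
Flipped vertically (top ↔ bottom).

The red circle is in the top-right of the first image and the bottom-right of the second — shapes on opposite sides of the horizontal midline have swapped in a mirror flip.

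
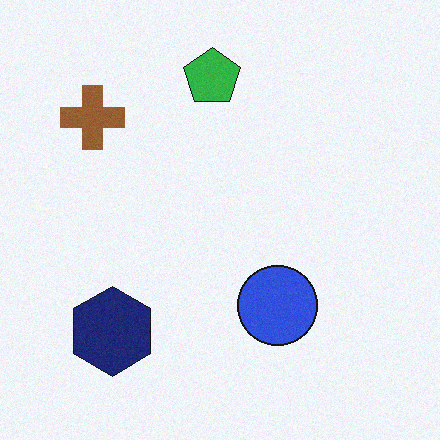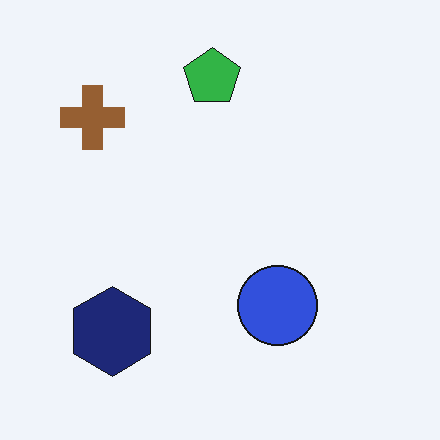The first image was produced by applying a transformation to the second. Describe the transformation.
It was degraded with subtle gaussian noise.

Random speckle covers the whole image, including the flat background.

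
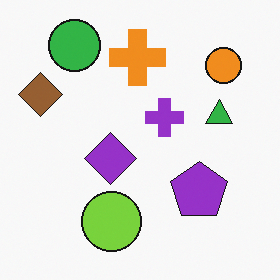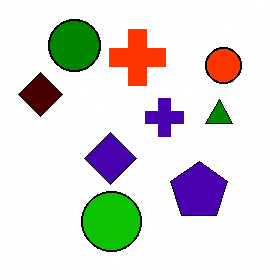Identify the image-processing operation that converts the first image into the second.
The transformation is: boosted in contrast.

Tones are pushed away from mid-grey across the whole image — a global contrast change.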